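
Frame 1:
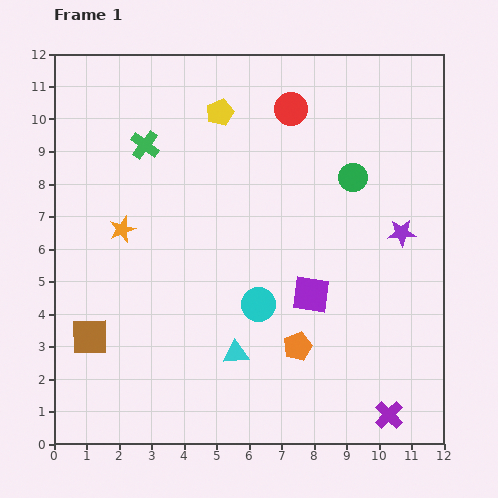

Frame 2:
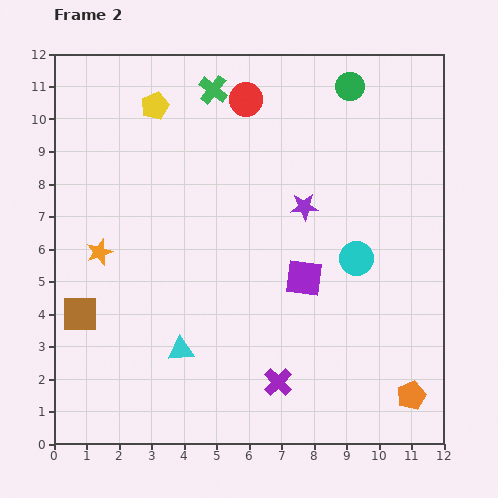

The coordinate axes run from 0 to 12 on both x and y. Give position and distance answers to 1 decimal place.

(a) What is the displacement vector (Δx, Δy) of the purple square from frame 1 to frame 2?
(-0.2, 0.5)

The purple square was at (7.9, 4.6) in frame 1 and (7.7, 5.1) in frame 2.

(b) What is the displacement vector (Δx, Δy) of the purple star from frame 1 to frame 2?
(-3.0, 0.8)

The purple star was at (10.7, 6.5) in frame 1 and (7.7, 7.3) in frame 2.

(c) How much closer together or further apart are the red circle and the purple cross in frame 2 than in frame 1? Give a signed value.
-1.1

Distance in frame 1: 9.9. Distance in frame 2: 8.8.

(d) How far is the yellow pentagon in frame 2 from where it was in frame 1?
2.0

The yellow pentagon moved from (5.1, 10.2) to (3.1, 10.4), a distance of √(2.0² + 0.2²) ≈ 2.0.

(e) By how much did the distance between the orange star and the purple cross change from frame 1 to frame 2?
-3.2

Distance in frame 1: 10.0. Distance in frame 2: 6.8.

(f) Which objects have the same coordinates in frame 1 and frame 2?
none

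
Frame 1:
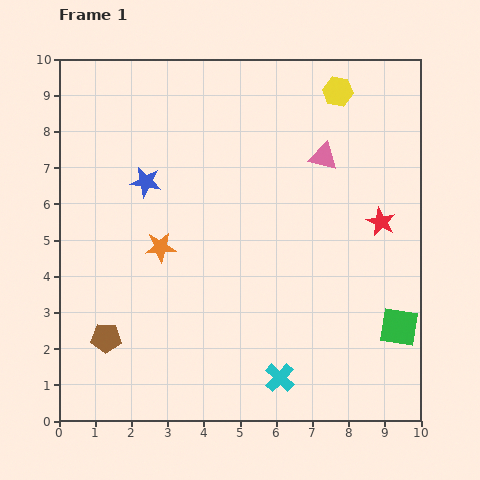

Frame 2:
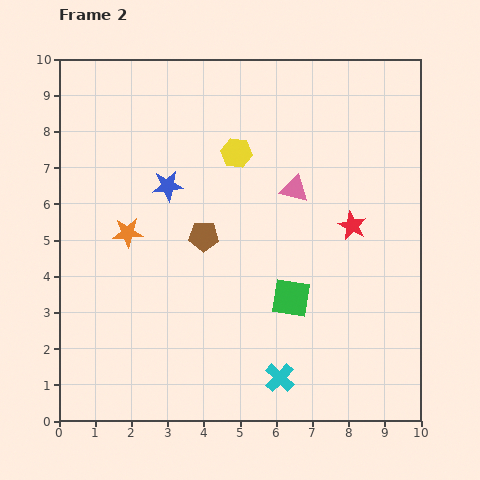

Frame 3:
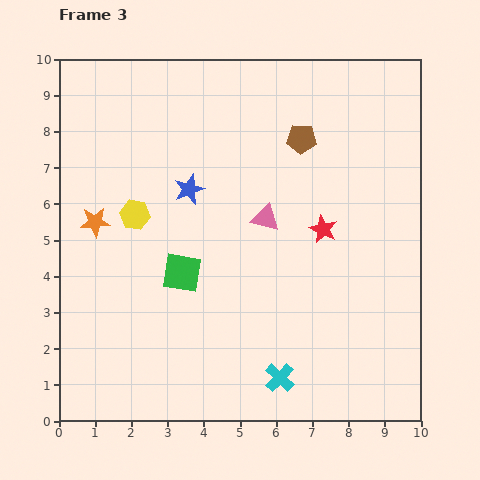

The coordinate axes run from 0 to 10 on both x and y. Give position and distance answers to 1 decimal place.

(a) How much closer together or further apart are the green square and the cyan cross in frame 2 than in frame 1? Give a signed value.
-1.4

Distance in frame 1: 3.6. Distance in frame 2: 2.2.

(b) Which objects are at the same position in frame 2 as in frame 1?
the cyan cross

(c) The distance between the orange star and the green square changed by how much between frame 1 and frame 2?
-2.2

Distance in frame 1: 7.0. Distance in frame 2: 4.8.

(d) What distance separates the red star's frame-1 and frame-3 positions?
1.6

The red star moved from (8.9, 5.5) to (7.3, 5.3), a distance of √(1.6² + 0.2²) ≈ 1.6.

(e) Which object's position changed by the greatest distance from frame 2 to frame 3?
the brown pentagon

(moved 3.8; next 3.3)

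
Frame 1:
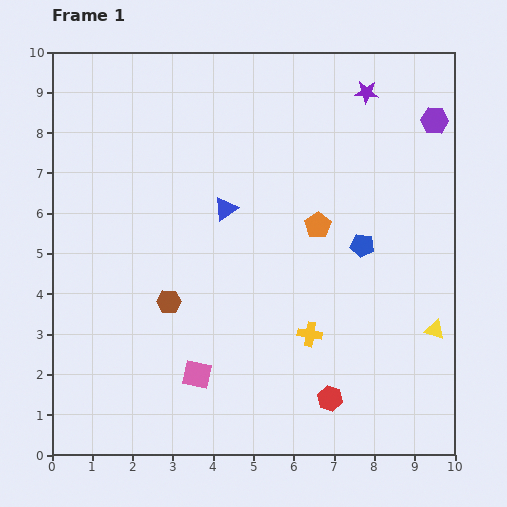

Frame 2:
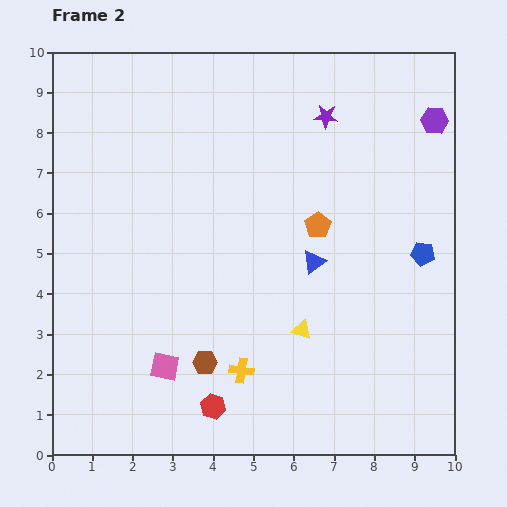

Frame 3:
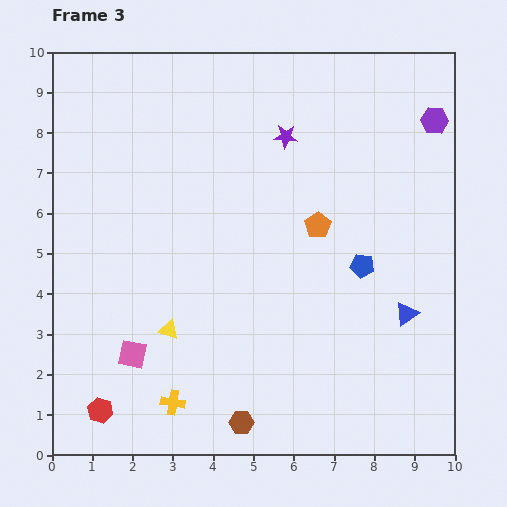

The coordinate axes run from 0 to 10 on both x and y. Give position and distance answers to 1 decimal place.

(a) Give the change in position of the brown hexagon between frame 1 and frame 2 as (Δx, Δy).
(0.9, -1.5)

The brown hexagon was at (2.9, 3.8) in frame 1 and (3.8, 2.3) in frame 2.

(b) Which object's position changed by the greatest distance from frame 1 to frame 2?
the yellow triangle

(moved 3.3; next 2.9)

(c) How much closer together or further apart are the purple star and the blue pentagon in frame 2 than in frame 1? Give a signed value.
+0.4

Distance in frame 1: 3.8. Distance in frame 2: 4.2.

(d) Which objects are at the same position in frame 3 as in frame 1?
the purple hexagon, the orange pentagon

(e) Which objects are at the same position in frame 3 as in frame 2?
the purple hexagon, the orange pentagon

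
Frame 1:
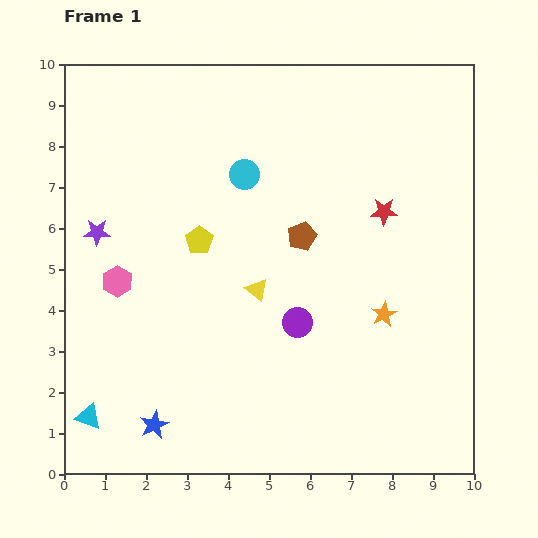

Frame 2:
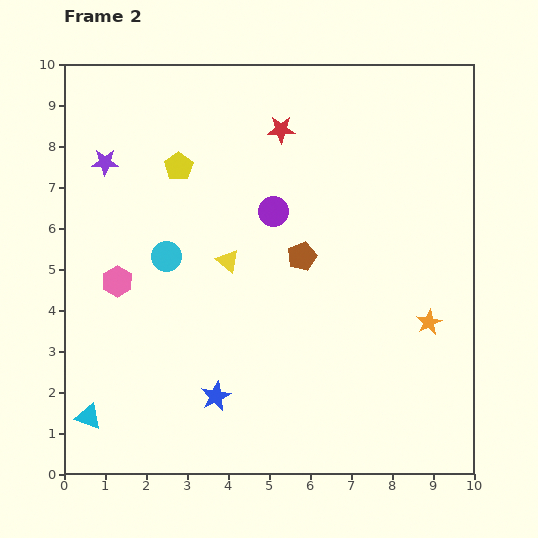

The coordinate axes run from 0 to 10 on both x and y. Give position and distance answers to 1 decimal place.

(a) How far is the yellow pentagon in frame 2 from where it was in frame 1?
1.9

The yellow pentagon moved from (3.3, 5.7) to (2.8, 7.5), a distance of √(0.5² + 1.8²) ≈ 1.9.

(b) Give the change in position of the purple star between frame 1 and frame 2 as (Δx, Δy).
(0.2, 1.7)

The purple star was at (0.8, 5.9) in frame 1 and (1.0, 7.6) in frame 2.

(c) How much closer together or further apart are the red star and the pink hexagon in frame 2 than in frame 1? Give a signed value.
-1.3

Distance in frame 1: 6.7. Distance in frame 2: 5.4.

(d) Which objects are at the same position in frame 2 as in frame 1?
the cyan triangle, the pink hexagon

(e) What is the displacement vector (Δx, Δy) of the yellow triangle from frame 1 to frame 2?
(-0.7, 0.7)

The yellow triangle was at (4.7, 4.5) in frame 1 and (4.0, 5.2) in frame 2.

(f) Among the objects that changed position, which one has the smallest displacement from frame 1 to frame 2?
the brown pentagon

(moved 0.5)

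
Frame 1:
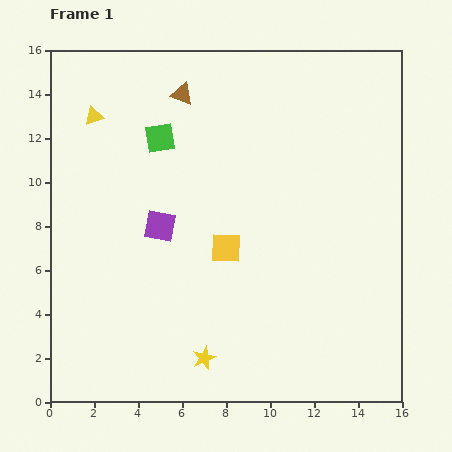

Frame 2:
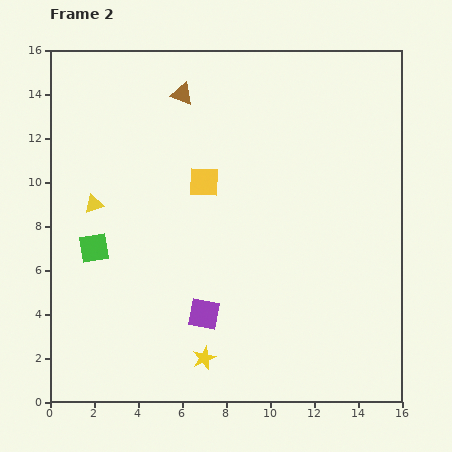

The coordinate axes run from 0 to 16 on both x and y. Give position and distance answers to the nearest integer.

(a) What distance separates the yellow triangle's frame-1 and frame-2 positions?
4

The yellow triangle moved from (2, 13) to (2, 9), a distance of √(0² + 4²) ≈ 4.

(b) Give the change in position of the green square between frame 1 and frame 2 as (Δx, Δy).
(-3, -5)

The green square was at (5, 12) in frame 1 and (2, 7) in frame 2.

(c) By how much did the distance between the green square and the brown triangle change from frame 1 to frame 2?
+6

Distance in frame 1: 2. Distance in frame 2: 8.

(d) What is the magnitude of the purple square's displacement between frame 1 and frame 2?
4

The purple square moved from (5, 8) to (7, 4), a distance of √(2² + 4²) ≈ 4.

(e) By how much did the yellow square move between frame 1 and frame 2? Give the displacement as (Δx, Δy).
(-1, 3)

The yellow square was at (8, 7) in frame 1 and (7, 10) in frame 2.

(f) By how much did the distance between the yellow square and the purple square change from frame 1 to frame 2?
+3

Distance in frame 1: 3. Distance in frame 2: 6.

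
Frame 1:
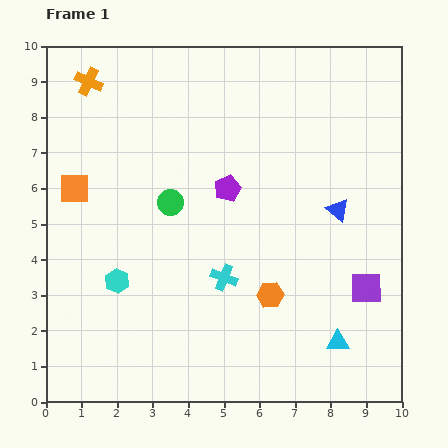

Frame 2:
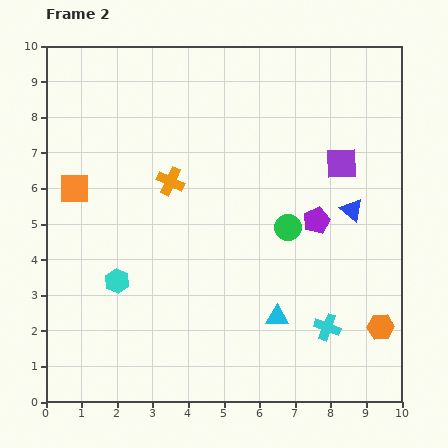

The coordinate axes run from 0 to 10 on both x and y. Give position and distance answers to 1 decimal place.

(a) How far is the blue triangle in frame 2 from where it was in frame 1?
0.4

The blue triangle moved from (8.2, 5.4) to (8.6, 5.4), a distance of √(0.4² + 0.0²) ≈ 0.4.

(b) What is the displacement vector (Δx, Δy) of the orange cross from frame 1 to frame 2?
(2.3, -2.8)

The orange cross was at (1.2, 9.0) in frame 1 and (3.5, 6.2) in frame 2.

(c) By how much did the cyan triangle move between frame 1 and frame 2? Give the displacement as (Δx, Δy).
(-1.7, 0.7)

The cyan triangle was at (8.2, 1.7) in frame 1 and (6.5, 2.4) in frame 2.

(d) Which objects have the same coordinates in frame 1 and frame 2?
the cyan hexagon, the orange square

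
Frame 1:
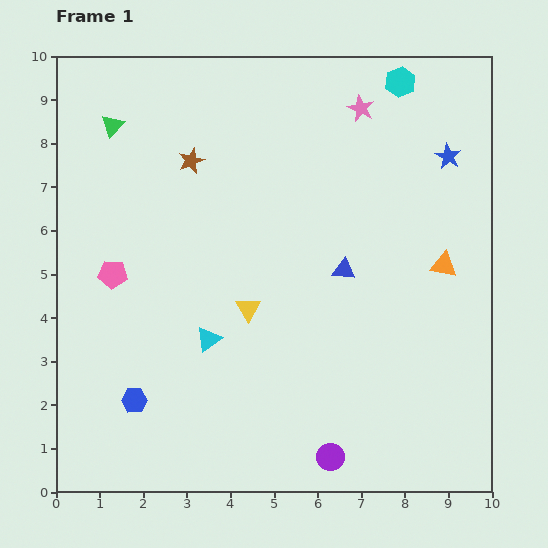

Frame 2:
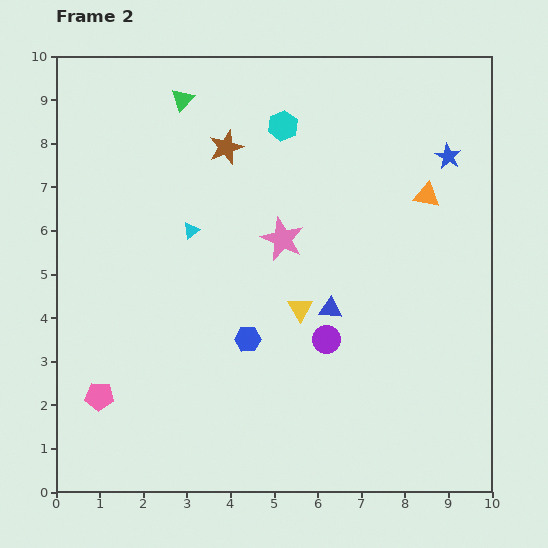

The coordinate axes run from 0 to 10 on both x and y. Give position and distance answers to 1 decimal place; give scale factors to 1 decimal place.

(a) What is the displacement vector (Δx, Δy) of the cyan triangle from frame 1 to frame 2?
(-0.4, 2.5)

The cyan triangle was at (3.5, 3.5) in frame 1 and (3.1, 6.0) in frame 2.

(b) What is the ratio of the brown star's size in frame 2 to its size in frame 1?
1.3×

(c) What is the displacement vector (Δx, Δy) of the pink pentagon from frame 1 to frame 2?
(-0.3, -2.8)

The pink pentagon was at (1.3, 5.0) in frame 1 and (1.0, 2.2) in frame 2.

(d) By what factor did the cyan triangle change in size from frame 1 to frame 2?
0.7×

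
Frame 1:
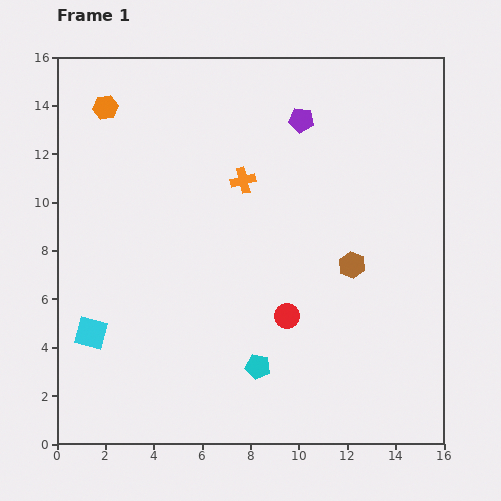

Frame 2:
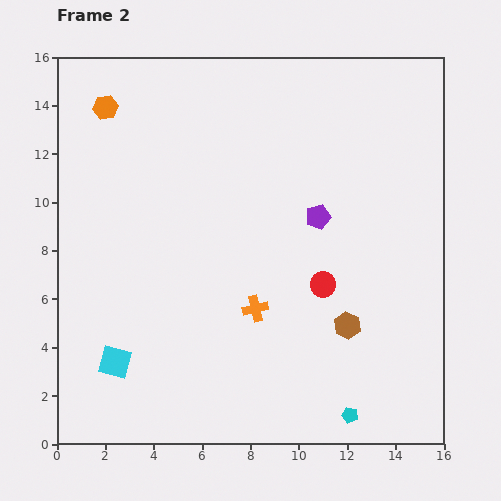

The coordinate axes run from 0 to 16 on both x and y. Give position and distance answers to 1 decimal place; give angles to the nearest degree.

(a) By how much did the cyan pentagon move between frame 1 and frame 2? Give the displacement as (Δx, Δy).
(3.8, -2.0)

The cyan pentagon was at (8.3, 3.2) in frame 1 and (12.1, 1.2) in frame 2.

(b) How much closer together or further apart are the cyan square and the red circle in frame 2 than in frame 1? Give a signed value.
+1.1

Distance in frame 1: 8.1. Distance in frame 2: 9.2.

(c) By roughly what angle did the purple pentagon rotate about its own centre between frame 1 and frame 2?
24° counter-clockwise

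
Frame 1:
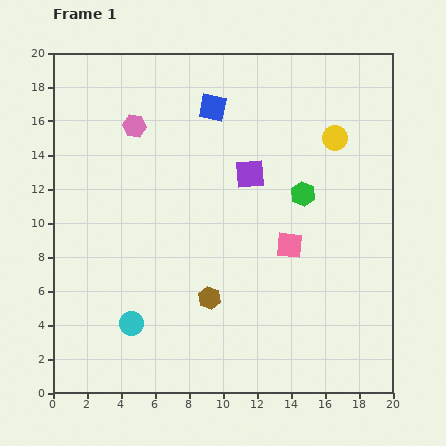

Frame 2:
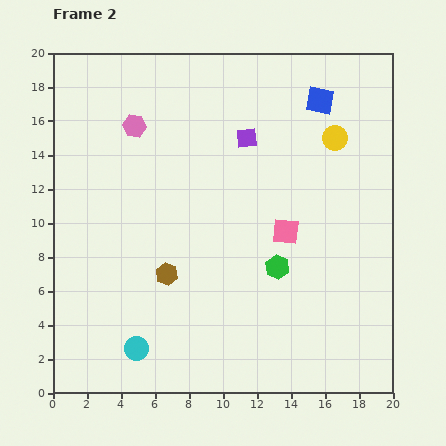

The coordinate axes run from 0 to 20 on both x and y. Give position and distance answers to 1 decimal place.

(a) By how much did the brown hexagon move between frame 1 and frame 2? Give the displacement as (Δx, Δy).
(-2.5, 1.4)

The brown hexagon was at (9.2, 5.6) in frame 1 and (6.7, 7.0) in frame 2.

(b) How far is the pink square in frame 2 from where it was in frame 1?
0.8

The pink square moved from (13.9, 8.7) to (13.7, 9.5), a distance of √(0.2² + 0.8²) ≈ 0.8.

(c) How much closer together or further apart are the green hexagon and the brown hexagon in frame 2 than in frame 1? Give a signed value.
-1.7

Distance in frame 1: 8.2. Distance in frame 2: 6.5.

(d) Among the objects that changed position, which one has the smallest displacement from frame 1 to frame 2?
the pink square

(moved 0.8)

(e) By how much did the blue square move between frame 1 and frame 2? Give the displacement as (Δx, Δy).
(6.3, 0.4)

The blue square was at (9.4, 16.8) in frame 1 and (15.7, 17.2) in frame 2.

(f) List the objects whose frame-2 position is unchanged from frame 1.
the pink hexagon, the yellow circle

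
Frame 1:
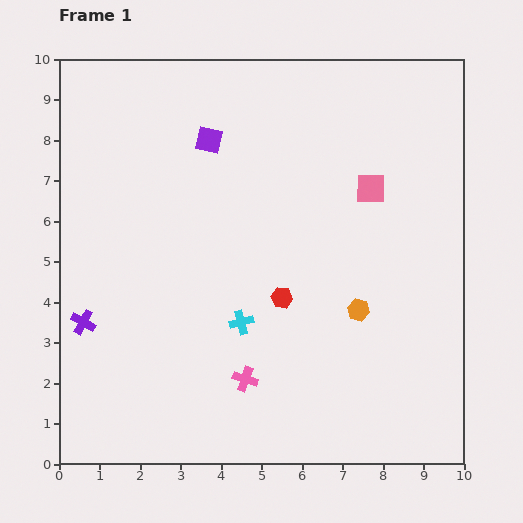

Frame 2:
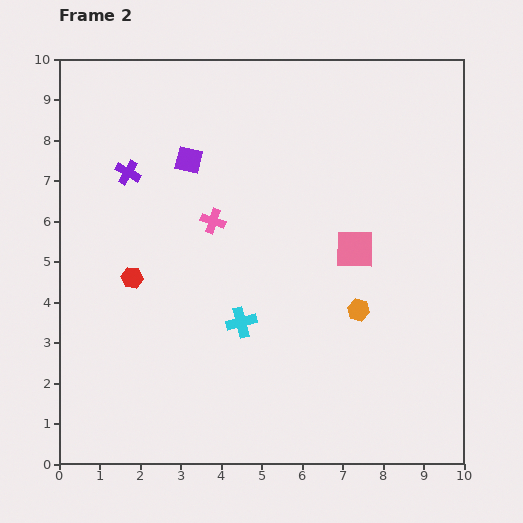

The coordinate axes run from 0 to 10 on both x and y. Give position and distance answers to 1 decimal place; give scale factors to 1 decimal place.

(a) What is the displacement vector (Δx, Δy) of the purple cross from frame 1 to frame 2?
(1.1, 3.7)

The purple cross was at (0.6, 3.5) in frame 1 and (1.7, 7.2) in frame 2.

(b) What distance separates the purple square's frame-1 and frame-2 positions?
0.7

The purple square moved from (3.7, 8.0) to (3.2, 7.5), a distance of √(0.5² + 0.5²) ≈ 0.7.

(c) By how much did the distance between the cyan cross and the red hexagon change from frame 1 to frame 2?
+1.7

Distance in frame 1: 1.2. Distance in frame 2: 2.9.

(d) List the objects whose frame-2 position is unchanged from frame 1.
the cyan cross, the orange hexagon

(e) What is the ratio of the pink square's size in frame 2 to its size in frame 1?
1.3×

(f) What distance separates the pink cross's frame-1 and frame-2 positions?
4.0

The pink cross moved from (4.6, 2.1) to (3.8, 6.0), a distance of √(0.8² + 3.9²) ≈ 4.0.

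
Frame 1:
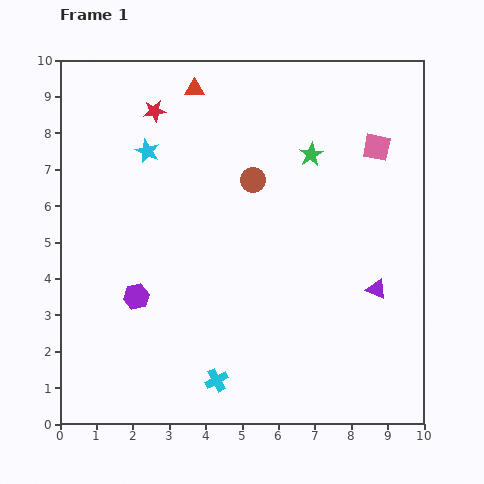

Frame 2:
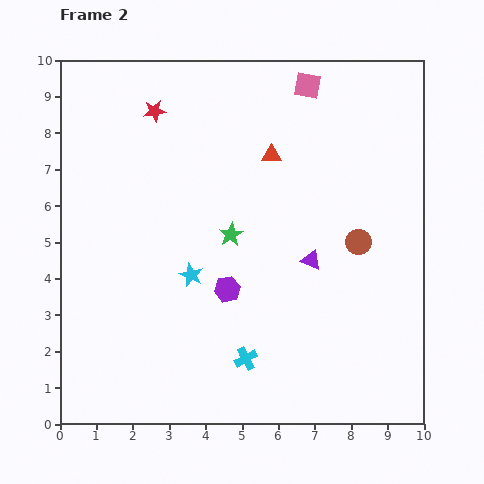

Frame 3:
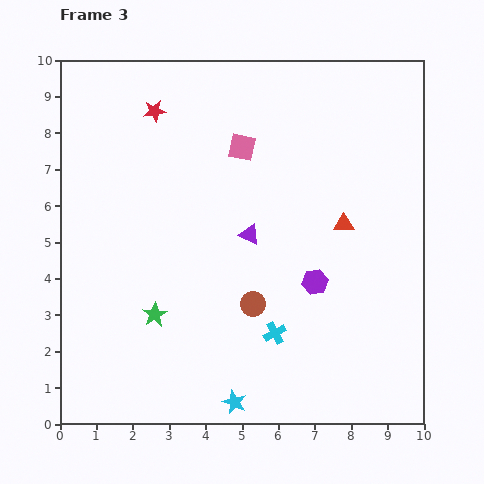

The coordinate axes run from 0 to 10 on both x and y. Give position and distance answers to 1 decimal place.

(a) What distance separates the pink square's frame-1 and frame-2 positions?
2.5

The pink square moved from (8.7, 7.6) to (6.8, 9.3), a distance of √(1.9² + 1.7²) ≈ 2.5.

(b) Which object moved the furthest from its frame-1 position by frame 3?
the cyan star

(moved 7.3; next 6.2)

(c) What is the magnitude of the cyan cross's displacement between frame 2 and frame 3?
1.1

The cyan cross moved from (5.1, 1.8) to (5.9, 2.5), a distance of √(0.8² + 0.7²) ≈ 1.1.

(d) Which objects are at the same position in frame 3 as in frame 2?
the red star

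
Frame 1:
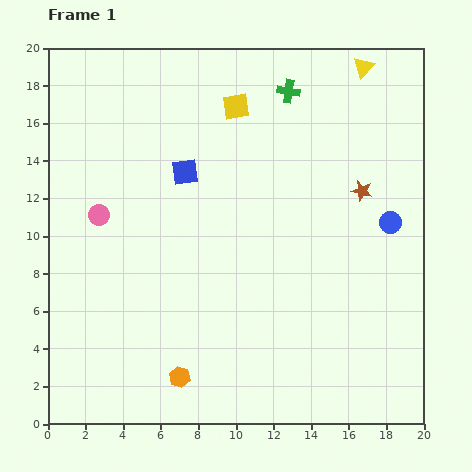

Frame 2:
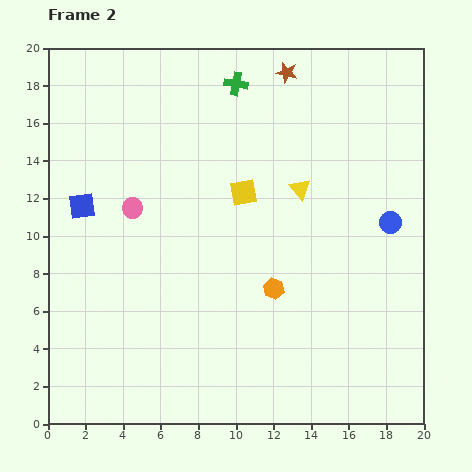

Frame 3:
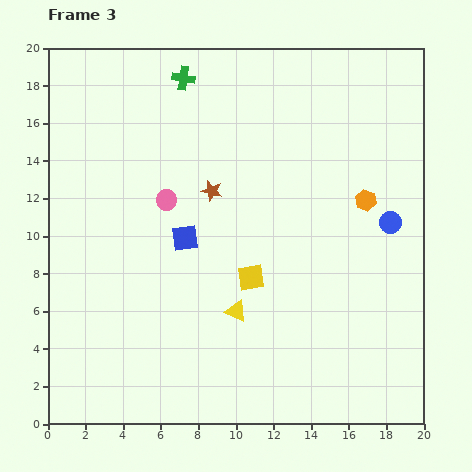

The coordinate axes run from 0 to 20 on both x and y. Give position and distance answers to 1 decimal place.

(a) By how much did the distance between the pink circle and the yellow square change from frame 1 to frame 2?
-3.3

Distance in frame 1: 9.3. Distance in frame 2: 6.0.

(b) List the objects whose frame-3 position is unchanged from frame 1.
the blue circle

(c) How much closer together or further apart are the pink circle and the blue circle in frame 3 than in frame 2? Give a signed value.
-1.7

Distance in frame 2: 13.7. Distance in frame 3: 12.0.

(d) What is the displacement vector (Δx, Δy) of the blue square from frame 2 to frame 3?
(5.5, -1.7)

The blue square was at (1.8, 11.6) in frame 2 and (7.3, 9.9) in frame 3.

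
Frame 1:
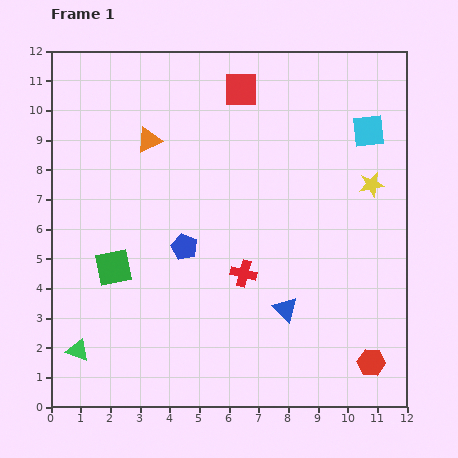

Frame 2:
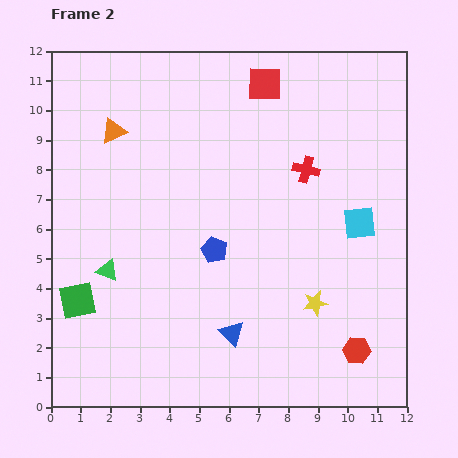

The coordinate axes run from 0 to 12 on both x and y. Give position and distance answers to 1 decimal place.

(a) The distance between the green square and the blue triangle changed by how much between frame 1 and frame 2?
-0.7

Distance in frame 1: 6.0. Distance in frame 2: 5.3.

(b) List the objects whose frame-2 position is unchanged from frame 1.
none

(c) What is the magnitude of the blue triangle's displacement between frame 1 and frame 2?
2.0

The blue triangle moved from (7.9, 3.3) to (6.1, 2.5), a distance of √(1.8² + 0.8²) ≈ 2.0.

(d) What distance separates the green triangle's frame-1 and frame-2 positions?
2.9

The green triangle moved from (0.9, 1.9) to (1.9, 4.6), a distance of √(1.0² + 2.7²) ≈ 2.9.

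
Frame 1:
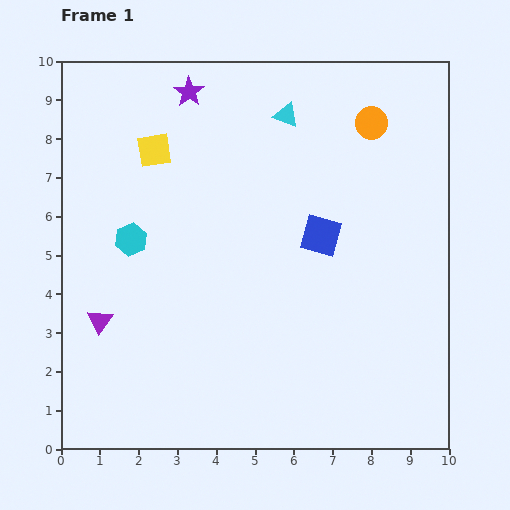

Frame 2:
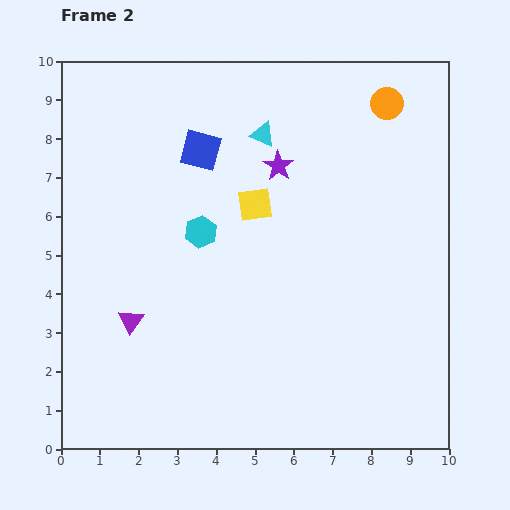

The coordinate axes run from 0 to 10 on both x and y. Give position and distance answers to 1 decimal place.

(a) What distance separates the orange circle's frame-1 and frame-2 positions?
0.6

The orange circle moved from (8.0, 8.4) to (8.4, 8.9), a distance of √(0.4² + 0.5²) ≈ 0.6.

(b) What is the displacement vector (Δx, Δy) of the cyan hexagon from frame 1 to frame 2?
(1.8, 0.2)

The cyan hexagon was at (1.8, 5.4) in frame 1 and (3.6, 5.6) in frame 2.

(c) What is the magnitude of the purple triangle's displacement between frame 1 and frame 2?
0.8

The purple triangle moved from (1.0, 3.3) to (1.8, 3.3), a distance of √(0.8² + 0.0²) ≈ 0.8.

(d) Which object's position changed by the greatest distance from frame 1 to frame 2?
the blue square

(moved 3.8; next 3.0)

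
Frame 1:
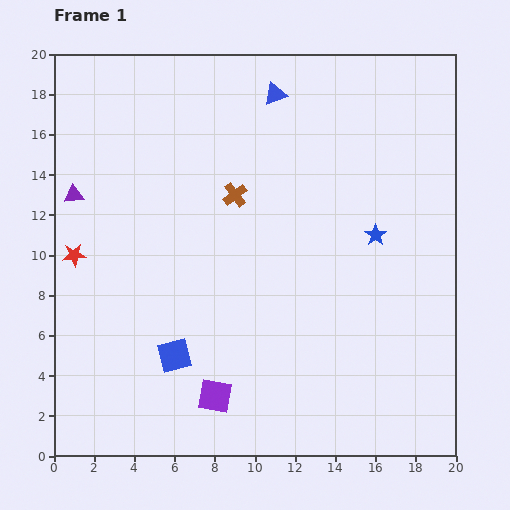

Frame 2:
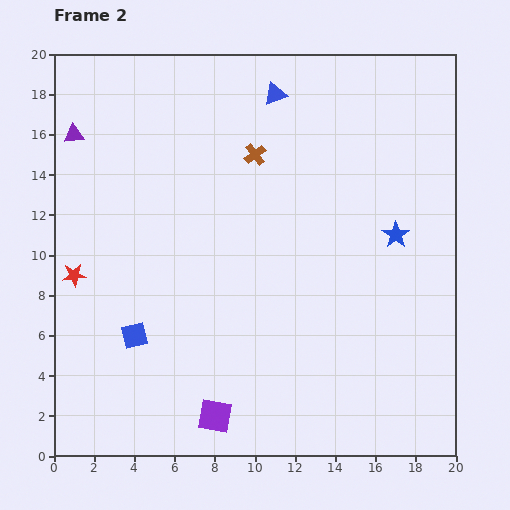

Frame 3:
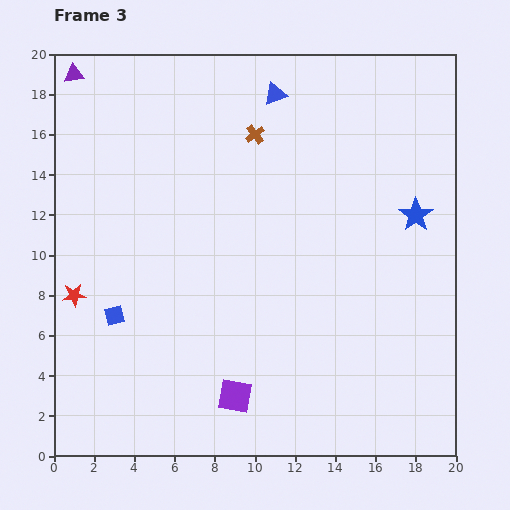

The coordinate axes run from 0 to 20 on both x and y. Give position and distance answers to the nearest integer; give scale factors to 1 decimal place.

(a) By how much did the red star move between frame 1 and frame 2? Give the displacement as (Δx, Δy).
(0, -1)

The red star was at (1, 10) in frame 1 and (1, 9) in frame 2.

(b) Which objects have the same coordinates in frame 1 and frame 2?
the blue triangle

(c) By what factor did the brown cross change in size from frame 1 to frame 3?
0.8×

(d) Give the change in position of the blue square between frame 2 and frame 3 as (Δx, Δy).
(-1, 1)

The blue square was at (4, 6) in frame 2 and (3, 7) in frame 3.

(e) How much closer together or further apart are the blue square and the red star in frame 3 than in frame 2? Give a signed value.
-2

Distance in frame 2: 4. Distance in frame 3: 2.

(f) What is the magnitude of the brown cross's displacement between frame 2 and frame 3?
1

The brown cross moved from (10, 15) to (10, 16), a distance of √(0² + 1²) ≈ 1.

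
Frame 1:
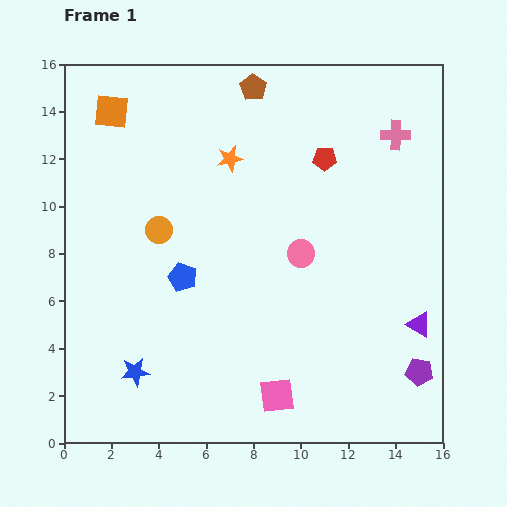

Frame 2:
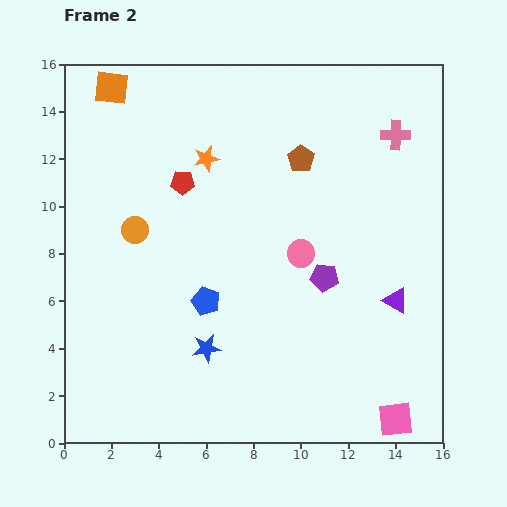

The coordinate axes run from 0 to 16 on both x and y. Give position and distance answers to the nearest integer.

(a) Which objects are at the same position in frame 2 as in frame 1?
the pink cross, the pink circle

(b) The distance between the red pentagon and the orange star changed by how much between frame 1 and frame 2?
-3

Distance in frame 1: 4. Distance in frame 2: 1.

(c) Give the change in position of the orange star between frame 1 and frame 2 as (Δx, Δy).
(-1, 0)

The orange star was at (7, 12) in frame 1 and (6, 12) in frame 2.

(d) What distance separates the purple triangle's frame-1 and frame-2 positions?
1

The purple triangle moved from (15, 5) to (14, 6), a distance of √(1² + 1²) ≈ 1.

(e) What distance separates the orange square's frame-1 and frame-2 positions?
1

The orange square moved from (2, 14) to (2, 15), a distance of √(0² + 1²) ≈ 1.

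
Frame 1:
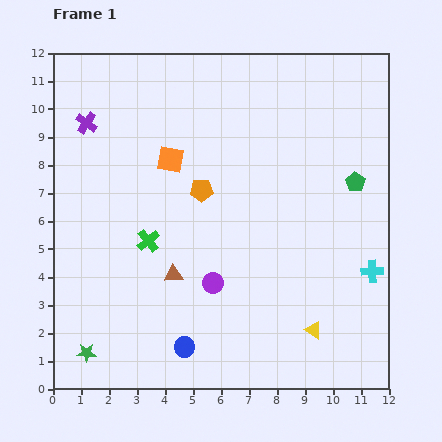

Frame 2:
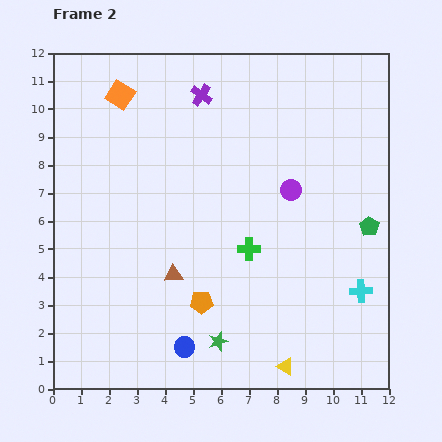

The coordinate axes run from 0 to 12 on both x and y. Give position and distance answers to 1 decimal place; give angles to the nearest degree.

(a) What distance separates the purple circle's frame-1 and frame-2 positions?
4.3

The purple circle moved from (5.7, 3.8) to (8.5, 7.1), a distance of √(2.8² + 3.3²) ≈ 4.3.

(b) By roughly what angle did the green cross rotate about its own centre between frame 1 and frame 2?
39° clockwise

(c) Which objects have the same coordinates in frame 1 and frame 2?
the brown triangle, the blue circle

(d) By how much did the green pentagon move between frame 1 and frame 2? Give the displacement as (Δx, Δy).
(0.5, -1.6)

The green pentagon was at (10.8, 7.4) in frame 1 and (11.3, 5.8) in frame 2.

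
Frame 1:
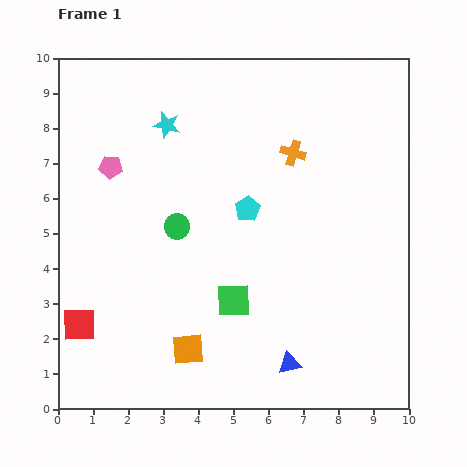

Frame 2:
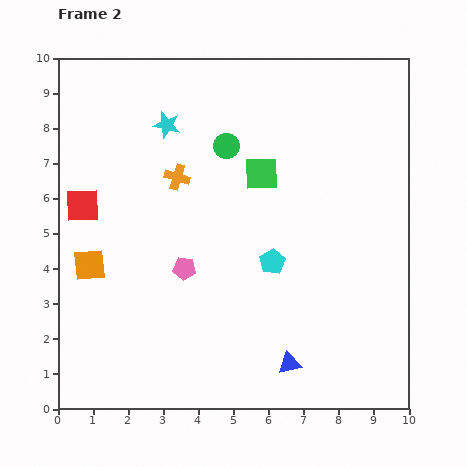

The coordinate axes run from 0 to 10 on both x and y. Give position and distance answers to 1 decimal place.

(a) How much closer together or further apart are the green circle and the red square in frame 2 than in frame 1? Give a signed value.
+0.4

Distance in frame 1: 4.0. Distance in frame 2: 4.4.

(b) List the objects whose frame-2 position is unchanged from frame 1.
the cyan star, the blue triangle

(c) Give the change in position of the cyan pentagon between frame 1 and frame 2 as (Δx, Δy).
(0.7, -1.5)

The cyan pentagon was at (5.4, 5.7) in frame 1 and (6.1, 4.2) in frame 2.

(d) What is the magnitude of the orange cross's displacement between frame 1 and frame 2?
3.4

The orange cross moved from (6.7, 7.3) to (3.4, 6.6), a distance of √(3.3² + 0.7²) ≈ 3.4.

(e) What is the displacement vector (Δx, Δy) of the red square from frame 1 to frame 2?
(0.1, 3.4)

The red square was at (0.6, 2.4) in frame 1 and (0.7, 5.8) in frame 2.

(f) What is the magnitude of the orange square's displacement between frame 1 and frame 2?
3.7

The orange square moved from (3.7, 1.7) to (0.9, 4.1), a distance of √(2.8² + 2.4²) ≈ 3.7.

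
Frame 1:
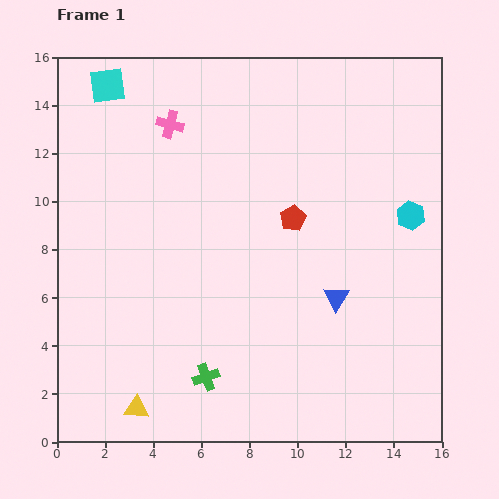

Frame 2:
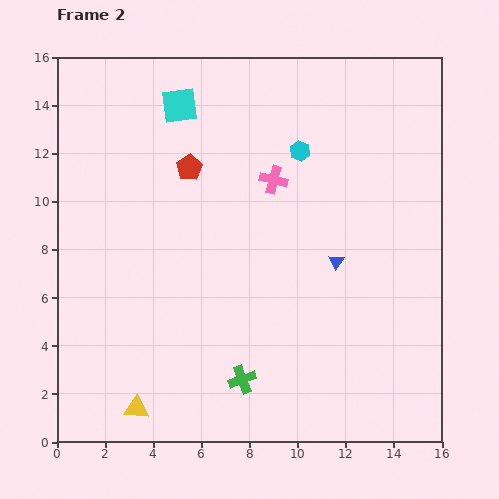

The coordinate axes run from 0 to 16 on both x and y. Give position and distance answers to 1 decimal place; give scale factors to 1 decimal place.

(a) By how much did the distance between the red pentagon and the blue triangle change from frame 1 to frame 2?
+3.4

Distance in frame 1: 3.8. Distance in frame 2: 7.2.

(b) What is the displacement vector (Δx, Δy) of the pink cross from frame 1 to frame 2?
(4.3, -2.3)

The pink cross was at (4.7, 13.2) in frame 1 and (9.0, 10.9) in frame 2.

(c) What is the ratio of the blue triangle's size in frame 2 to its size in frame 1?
0.6×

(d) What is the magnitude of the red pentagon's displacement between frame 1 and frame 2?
4.8

The red pentagon moved from (9.8, 9.3) to (5.5, 11.4), a distance of √(4.3² + 2.1²) ≈ 4.8.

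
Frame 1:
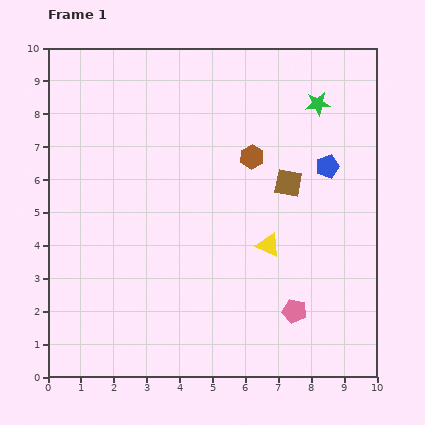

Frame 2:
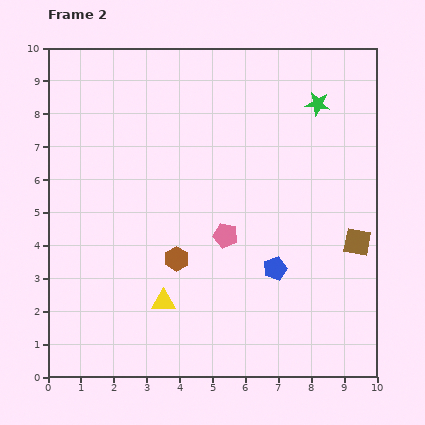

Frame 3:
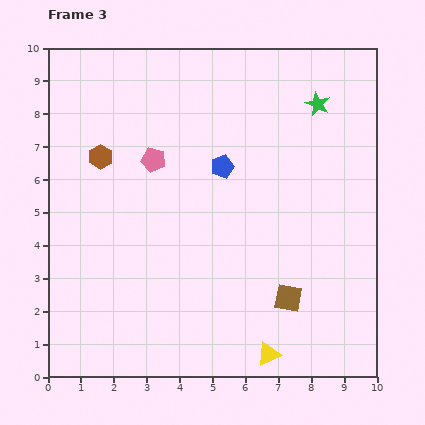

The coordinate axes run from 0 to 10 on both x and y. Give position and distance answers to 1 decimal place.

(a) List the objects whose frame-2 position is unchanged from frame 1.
the green star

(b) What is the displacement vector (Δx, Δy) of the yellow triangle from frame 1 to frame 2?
(-3.2, -1.7)

The yellow triangle was at (6.7, 4.0) in frame 1 and (3.5, 2.3) in frame 2.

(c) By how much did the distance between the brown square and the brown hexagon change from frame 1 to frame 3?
+5.7

Distance in frame 1: 1.4. Distance in frame 3: 7.1.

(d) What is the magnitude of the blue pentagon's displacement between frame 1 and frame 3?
3.2

The blue pentagon moved from (8.5, 6.4) to (5.3, 6.4), a distance of √(3.2² + 0.0²) ≈ 3.2.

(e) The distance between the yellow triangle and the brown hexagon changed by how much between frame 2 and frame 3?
+6.5

Distance in frame 2: 1.4. Distance in frame 3: 7.9.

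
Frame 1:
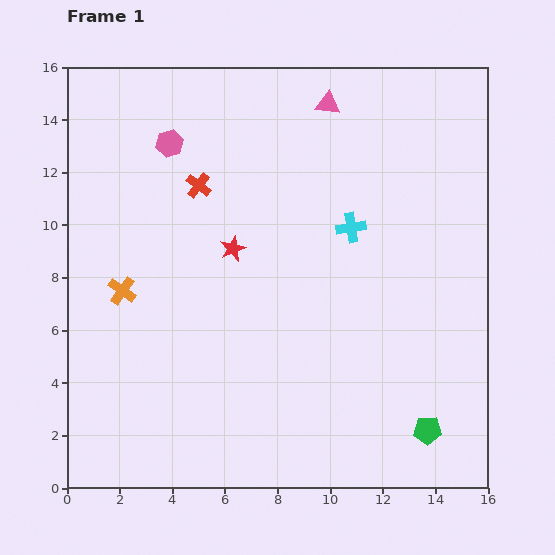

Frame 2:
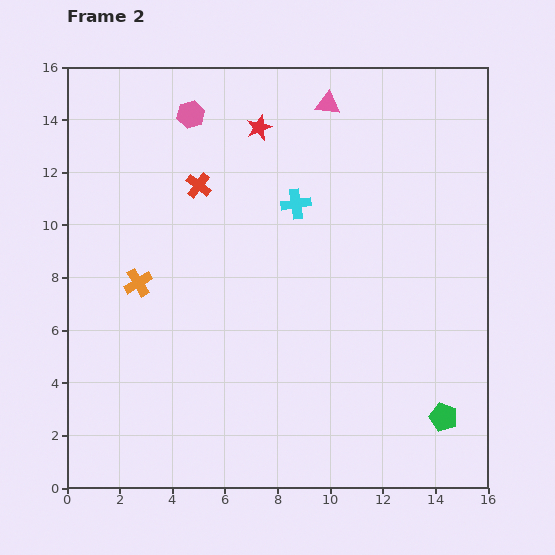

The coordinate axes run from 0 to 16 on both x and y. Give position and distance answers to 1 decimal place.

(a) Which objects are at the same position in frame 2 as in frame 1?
the pink triangle, the red cross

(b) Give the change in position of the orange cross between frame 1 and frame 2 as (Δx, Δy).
(0.6, 0.3)

The orange cross was at (2.1, 7.5) in frame 1 and (2.7, 7.8) in frame 2.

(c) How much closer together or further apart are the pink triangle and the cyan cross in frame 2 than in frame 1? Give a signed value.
-0.8

Distance in frame 1: 4.8. Distance in frame 2: 4.0.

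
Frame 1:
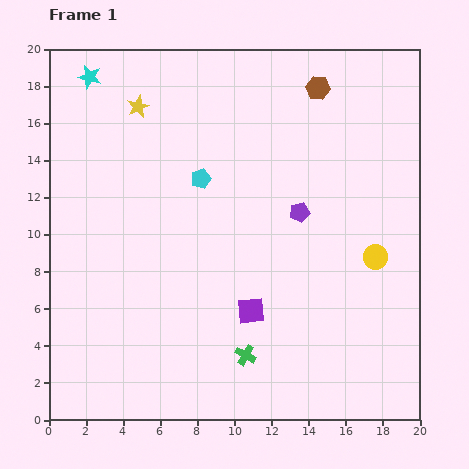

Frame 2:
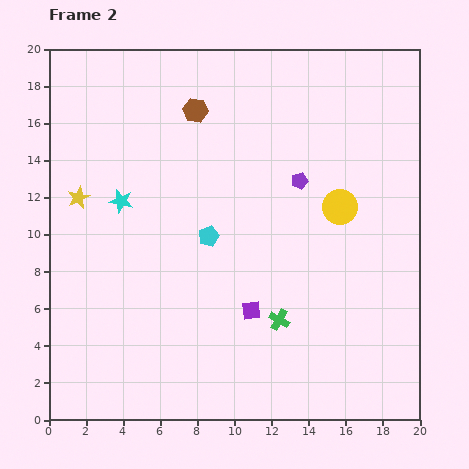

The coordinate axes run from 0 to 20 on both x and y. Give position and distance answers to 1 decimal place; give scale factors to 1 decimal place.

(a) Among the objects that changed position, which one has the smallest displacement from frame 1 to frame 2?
the purple pentagon

(moved 1.7)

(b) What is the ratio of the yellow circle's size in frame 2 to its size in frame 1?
1.4×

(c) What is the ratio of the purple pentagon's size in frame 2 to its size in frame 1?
0.8×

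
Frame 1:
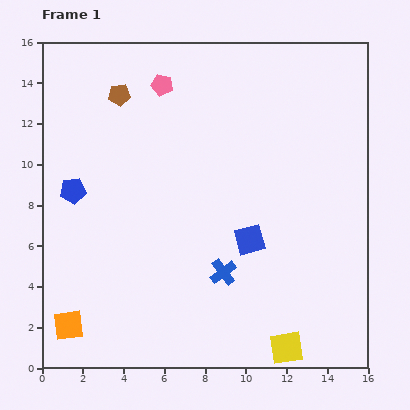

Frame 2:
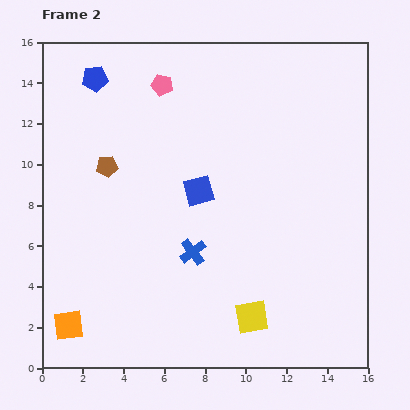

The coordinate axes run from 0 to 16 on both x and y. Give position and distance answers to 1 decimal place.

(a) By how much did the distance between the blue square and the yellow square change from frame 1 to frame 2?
+1.1

Distance in frame 1: 5.6. Distance in frame 2: 6.7.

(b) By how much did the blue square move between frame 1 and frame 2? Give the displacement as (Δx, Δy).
(-2.5, 2.4)

The blue square was at (10.2, 6.3) in frame 1 and (7.7, 8.7) in frame 2.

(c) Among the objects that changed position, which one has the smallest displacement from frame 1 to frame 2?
the blue cross

(moved 1.8)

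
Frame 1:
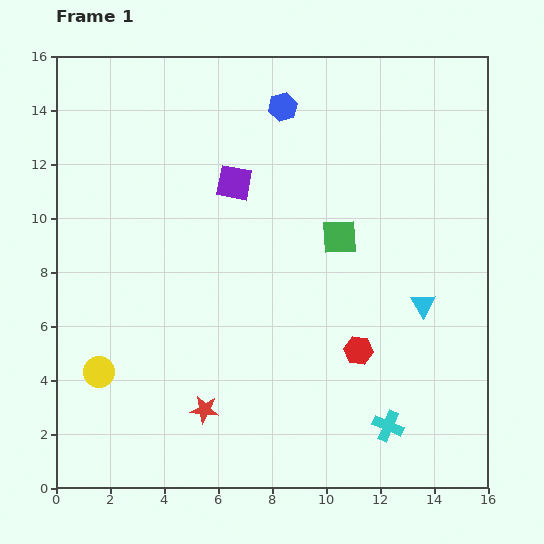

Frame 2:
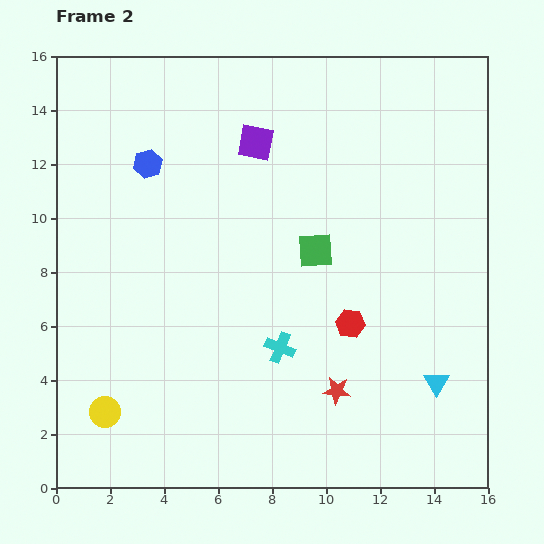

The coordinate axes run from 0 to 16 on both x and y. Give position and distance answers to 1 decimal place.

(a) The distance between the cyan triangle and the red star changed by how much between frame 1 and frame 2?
-5.3

Distance in frame 1: 9.0. Distance in frame 2: 3.7.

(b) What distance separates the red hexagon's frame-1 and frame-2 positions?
1.0

The red hexagon moved from (11.2, 5.1) to (10.9, 6.1), a distance of √(0.3² + 1.0²) ≈ 1.0.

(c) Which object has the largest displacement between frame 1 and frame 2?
the blue hexagon

(moved 5.4; next 4.9)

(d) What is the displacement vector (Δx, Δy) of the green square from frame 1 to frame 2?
(-0.9, -0.5)

The green square was at (10.5, 9.3) in frame 1 and (9.6, 8.8) in frame 2.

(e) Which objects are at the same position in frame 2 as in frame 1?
none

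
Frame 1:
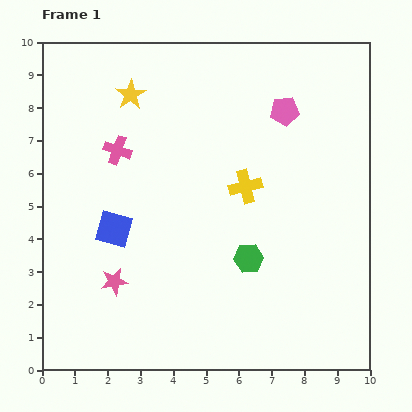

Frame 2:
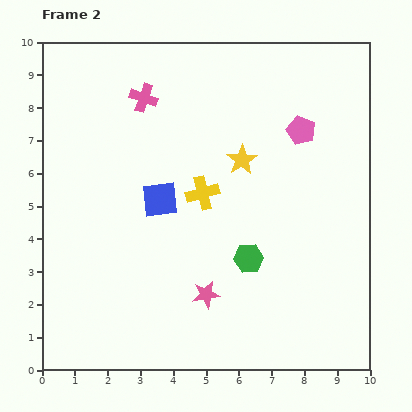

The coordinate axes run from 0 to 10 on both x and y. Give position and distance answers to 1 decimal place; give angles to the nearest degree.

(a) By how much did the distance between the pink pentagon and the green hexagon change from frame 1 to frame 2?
-0.4

Distance in frame 1: 4.6. Distance in frame 2: 4.2.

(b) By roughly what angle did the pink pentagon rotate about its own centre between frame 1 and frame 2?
28° clockwise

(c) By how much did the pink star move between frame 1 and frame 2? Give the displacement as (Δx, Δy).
(2.8, -0.4)

The pink star was at (2.2, 2.7) in frame 1 and (5.0, 2.3) in frame 2.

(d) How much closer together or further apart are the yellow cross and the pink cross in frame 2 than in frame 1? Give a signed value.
-0.7

Distance in frame 1: 4.1. Distance in frame 2: 3.4.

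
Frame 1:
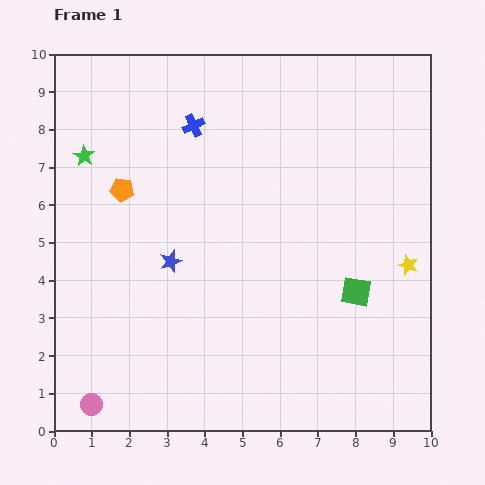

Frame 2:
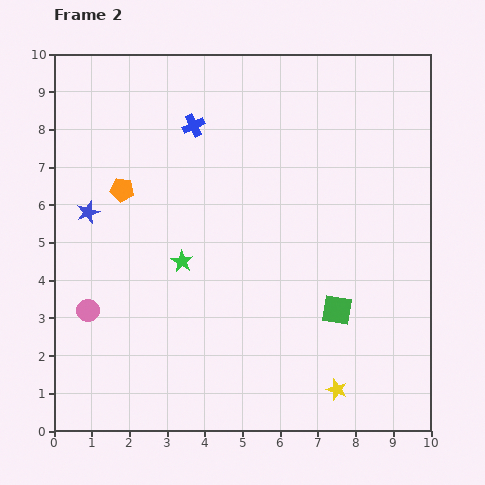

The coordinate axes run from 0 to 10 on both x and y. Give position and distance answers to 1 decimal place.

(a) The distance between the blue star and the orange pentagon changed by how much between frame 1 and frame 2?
-1.2

Distance in frame 1: 2.3. Distance in frame 2: 1.1.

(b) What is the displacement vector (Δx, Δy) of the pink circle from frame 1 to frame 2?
(-0.1, 2.5)

The pink circle was at (1.0, 0.7) in frame 1 and (0.9, 3.2) in frame 2.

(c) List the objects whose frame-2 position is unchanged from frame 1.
the blue cross, the orange pentagon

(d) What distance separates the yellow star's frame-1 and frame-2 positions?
3.8

The yellow star moved from (9.4, 4.4) to (7.5, 1.1), a distance of √(1.9² + 3.3²) ≈ 3.8.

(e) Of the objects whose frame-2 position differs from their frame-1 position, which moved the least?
the green square

(moved 0.7)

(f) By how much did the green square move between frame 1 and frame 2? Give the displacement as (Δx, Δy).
(-0.5, -0.5)

The green square was at (8.0, 3.7) in frame 1 and (7.5, 3.2) in frame 2.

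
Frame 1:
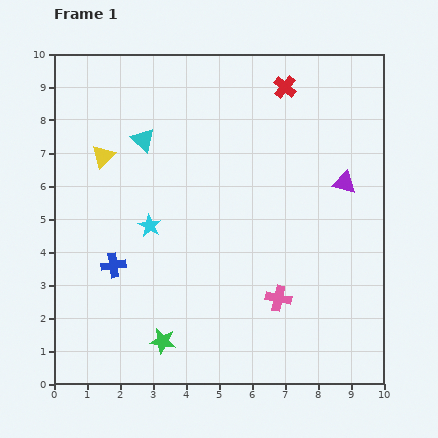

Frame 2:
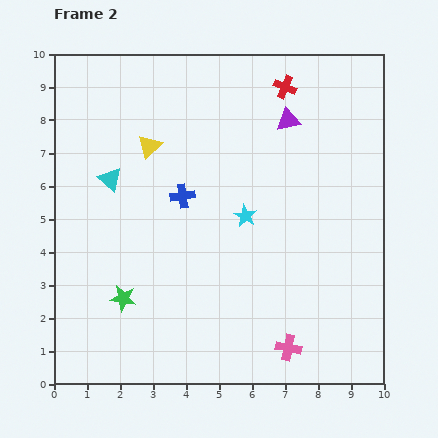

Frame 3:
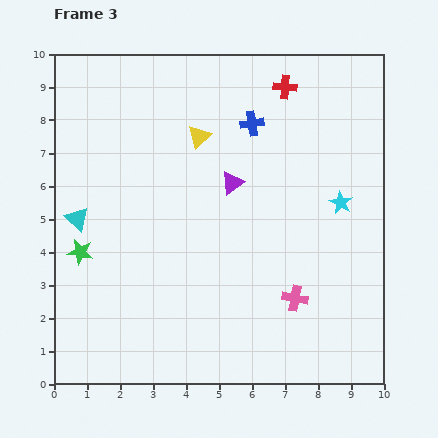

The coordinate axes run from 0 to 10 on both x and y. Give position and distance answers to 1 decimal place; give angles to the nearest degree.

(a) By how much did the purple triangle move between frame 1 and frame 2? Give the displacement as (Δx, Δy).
(-1.7, 1.9)

The purple triangle was at (8.8, 6.1) in frame 1 and (7.1, 8.0) in frame 2.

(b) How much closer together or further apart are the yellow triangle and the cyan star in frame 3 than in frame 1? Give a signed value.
+2.2

Distance in frame 1: 2.5. Distance in frame 3: 4.7.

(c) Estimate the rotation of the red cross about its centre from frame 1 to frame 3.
36° counter-clockwise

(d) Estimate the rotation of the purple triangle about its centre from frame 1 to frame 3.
48° counter-clockwise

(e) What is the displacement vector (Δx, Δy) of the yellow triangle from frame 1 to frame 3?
(2.9, 0.6)

The yellow triangle was at (1.5, 6.9) in frame 1 and (4.4, 7.5) in frame 3.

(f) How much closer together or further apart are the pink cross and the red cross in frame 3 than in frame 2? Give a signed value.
-1.5

Distance in frame 2: 7.9. Distance in frame 3: 6.4.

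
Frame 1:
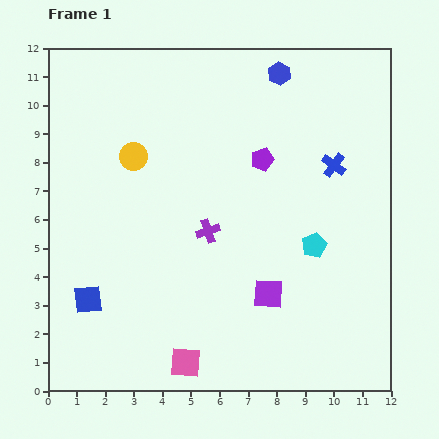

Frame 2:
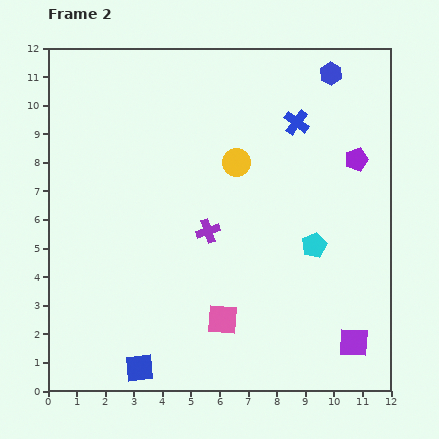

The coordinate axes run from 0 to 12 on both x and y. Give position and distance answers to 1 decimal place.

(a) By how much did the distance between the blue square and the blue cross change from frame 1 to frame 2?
+0.4

Distance in frame 1: 9.8. Distance in frame 2: 10.2.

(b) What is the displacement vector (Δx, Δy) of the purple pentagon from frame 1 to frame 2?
(3.3, 0.0)

The purple pentagon was at (7.5, 8.1) in frame 1 and (10.8, 8.1) in frame 2.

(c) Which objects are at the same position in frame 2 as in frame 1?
the purple cross, the cyan pentagon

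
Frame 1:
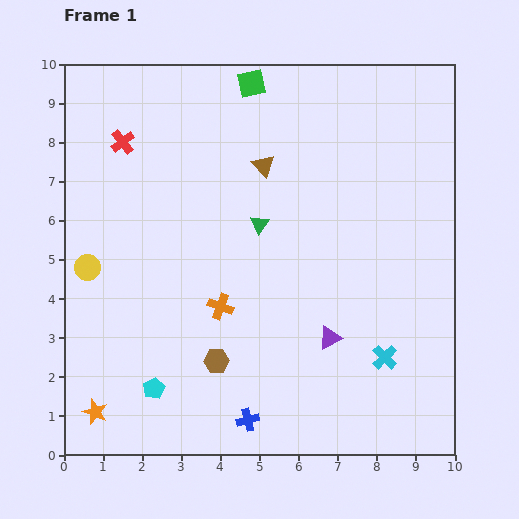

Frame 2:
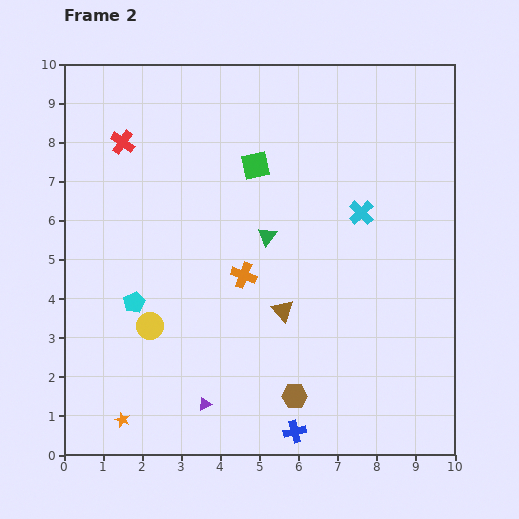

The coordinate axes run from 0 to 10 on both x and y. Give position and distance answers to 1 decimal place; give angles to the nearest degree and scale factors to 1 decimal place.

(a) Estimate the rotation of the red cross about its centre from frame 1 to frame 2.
17° counter-clockwise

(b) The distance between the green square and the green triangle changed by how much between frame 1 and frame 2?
-1.8

Distance in frame 1: 3.6. Distance in frame 2: 1.8.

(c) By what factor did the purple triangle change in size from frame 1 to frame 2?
0.6×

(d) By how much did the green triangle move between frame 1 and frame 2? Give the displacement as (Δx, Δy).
(0.2, -0.3)

The green triangle was at (5.0, 5.9) in frame 1 and (5.2, 5.6) in frame 2.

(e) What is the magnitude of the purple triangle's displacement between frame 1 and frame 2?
3.6

The purple triangle moved from (6.8, 3.0) to (3.6, 1.3), a distance of √(3.2² + 1.7²) ≈ 3.6.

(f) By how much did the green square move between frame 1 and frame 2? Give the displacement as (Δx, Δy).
(0.1, -2.1)

The green square was at (4.8, 9.5) in frame 1 and (4.9, 7.4) in frame 2.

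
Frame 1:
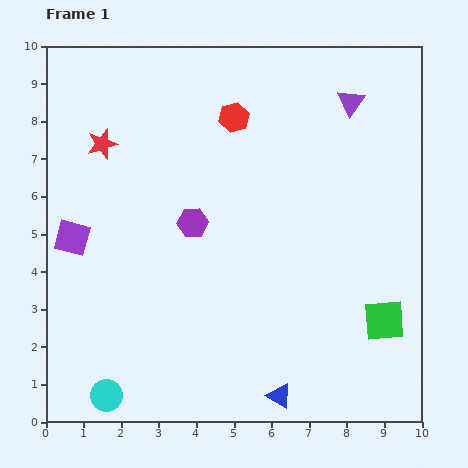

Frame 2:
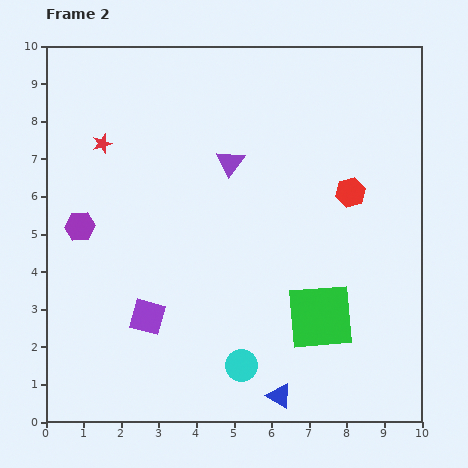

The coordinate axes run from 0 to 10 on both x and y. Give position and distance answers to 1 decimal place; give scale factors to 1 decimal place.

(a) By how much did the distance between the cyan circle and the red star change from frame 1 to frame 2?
+0.3

Distance in frame 1: 6.7. Distance in frame 2: 7.0.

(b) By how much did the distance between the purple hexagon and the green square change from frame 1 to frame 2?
+1.1

Distance in frame 1: 5.7. Distance in frame 2: 6.8.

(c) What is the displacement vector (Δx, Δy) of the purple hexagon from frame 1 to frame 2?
(-3.0, -0.1)

The purple hexagon was at (3.9, 5.3) in frame 1 and (0.9, 5.2) in frame 2.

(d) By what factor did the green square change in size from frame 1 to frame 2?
1.6×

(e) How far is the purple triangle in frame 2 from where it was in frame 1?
3.6

The purple triangle moved from (8.1, 8.5) to (4.9, 6.9), a distance of √(3.2² + 1.6²) ≈ 3.6.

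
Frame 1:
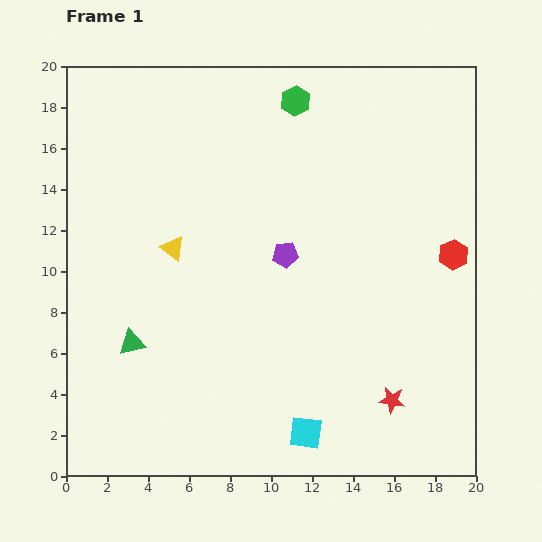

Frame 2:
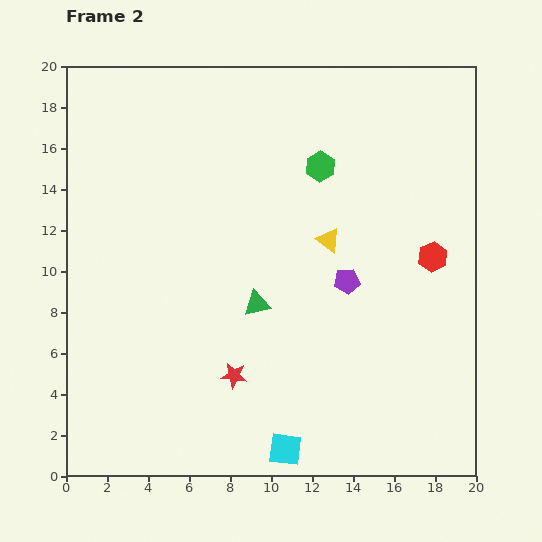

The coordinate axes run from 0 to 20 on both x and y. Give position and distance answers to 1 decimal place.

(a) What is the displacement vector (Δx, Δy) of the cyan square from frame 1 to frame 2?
(-1.0, -0.8)

The cyan square was at (11.7, 2.1) in frame 1 and (10.7, 1.3) in frame 2.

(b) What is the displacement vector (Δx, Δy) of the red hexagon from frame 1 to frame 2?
(-1.0, -0.1)

The red hexagon was at (18.9, 10.8) in frame 1 and (17.9, 10.7) in frame 2.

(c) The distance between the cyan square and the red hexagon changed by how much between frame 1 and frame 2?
+0.5

Distance in frame 1: 11.3. Distance in frame 2: 11.8.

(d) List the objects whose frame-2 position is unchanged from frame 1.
none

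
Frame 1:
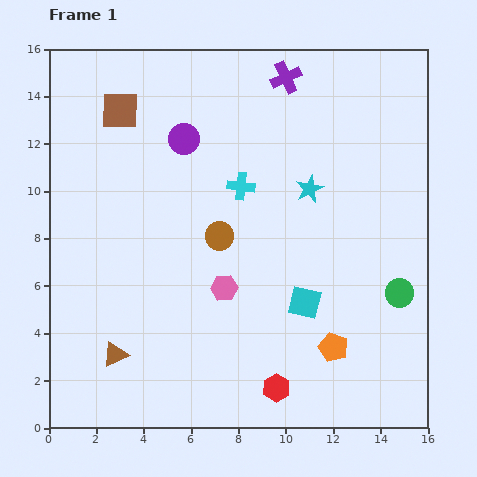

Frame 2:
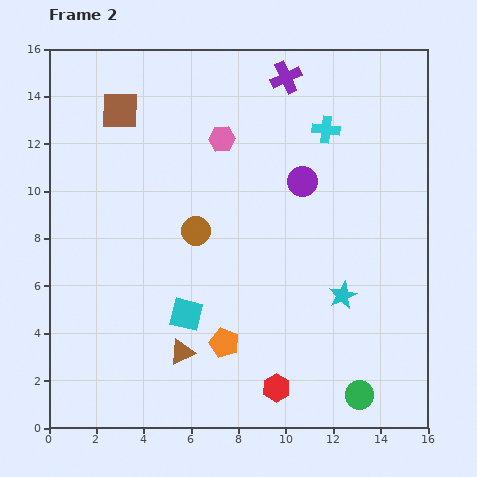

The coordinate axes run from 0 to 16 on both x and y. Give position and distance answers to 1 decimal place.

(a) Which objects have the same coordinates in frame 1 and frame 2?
the brown square, the red hexagon, the purple cross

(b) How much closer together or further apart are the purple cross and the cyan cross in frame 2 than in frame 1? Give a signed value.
-2.2

Distance in frame 1: 5.0. Distance in frame 2: 2.8.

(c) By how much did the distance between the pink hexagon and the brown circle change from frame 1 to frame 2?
+1.9

Distance in frame 1: 2.2. Distance in frame 2: 4.1.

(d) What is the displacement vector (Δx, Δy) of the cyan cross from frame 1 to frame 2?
(3.6, 2.4)

The cyan cross was at (8.1, 10.2) in frame 1 and (11.7, 12.6) in frame 2.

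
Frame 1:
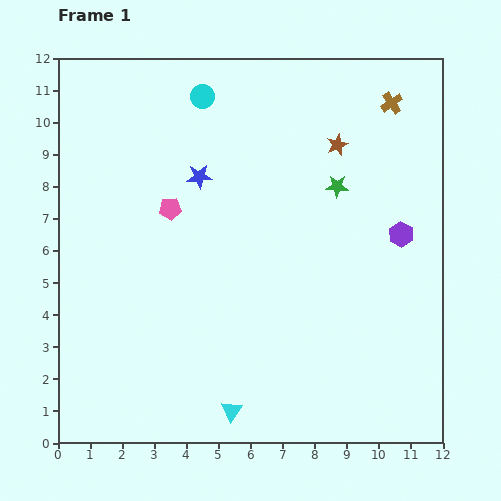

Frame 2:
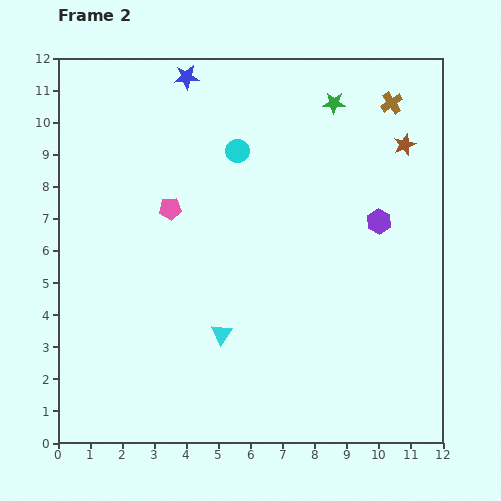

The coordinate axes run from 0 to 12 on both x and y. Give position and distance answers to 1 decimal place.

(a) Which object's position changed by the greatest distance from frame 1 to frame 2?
the blue star

(moved 3.1; next 2.6)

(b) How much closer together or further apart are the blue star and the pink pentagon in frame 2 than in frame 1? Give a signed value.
+2.8

Distance in frame 1: 1.3. Distance in frame 2: 4.1.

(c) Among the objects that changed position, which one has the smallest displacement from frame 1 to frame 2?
the purple hexagon

(moved 0.8)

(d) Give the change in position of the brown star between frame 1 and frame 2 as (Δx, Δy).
(2.1, 0.0)

The brown star was at (8.7, 9.3) in frame 1 and (10.8, 9.3) in frame 2.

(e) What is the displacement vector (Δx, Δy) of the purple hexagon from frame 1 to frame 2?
(-0.7, 0.4)

The purple hexagon was at (10.7, 6.5) in frame 1 and (10.0, 6.9) in frame 2.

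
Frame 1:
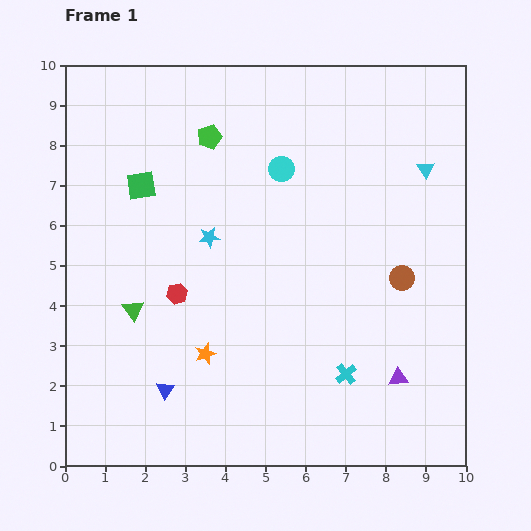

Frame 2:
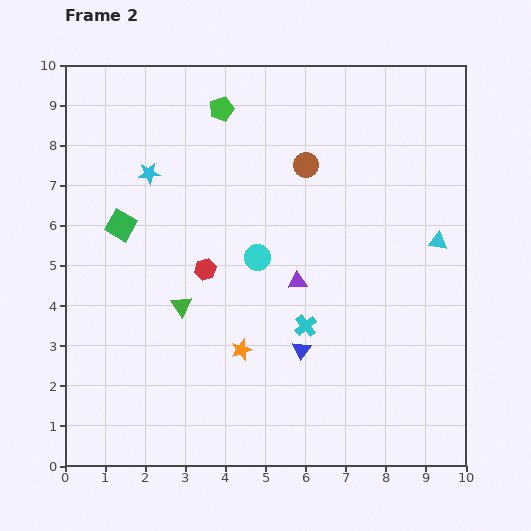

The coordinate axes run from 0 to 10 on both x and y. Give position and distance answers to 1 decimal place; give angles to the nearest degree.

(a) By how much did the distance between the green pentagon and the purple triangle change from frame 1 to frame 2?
-2.9

Distance in frame 1: 7.6. Distance in frame 2: 4.7.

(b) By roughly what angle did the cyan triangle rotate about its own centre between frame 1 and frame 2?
50° counter-clockwise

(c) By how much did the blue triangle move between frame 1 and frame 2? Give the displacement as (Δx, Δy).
(3.4, 1.0)

The blue triangle was at (2.5, 1.9) in frame 1 and (5.9, 2.9) in frame 2.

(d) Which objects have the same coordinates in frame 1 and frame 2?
none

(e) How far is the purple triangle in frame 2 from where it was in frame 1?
3.5

The purple triangle moved from (8.3, 2.2) to (5.8, 4.6), a distance of √(2.5² + 2.4²) ≈ 3.5.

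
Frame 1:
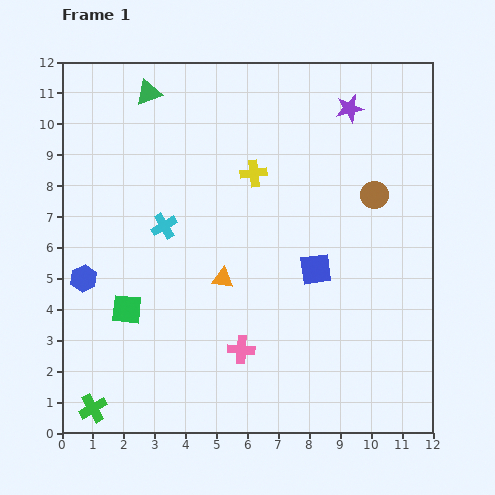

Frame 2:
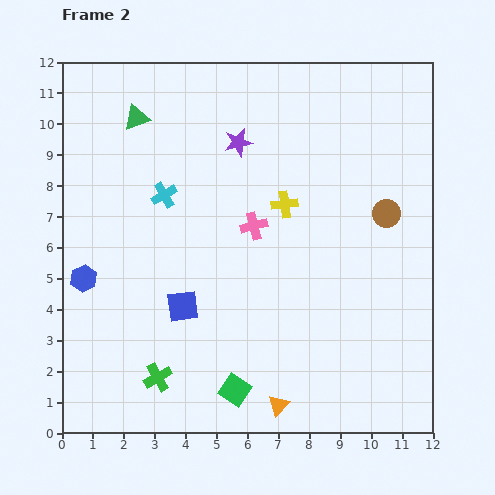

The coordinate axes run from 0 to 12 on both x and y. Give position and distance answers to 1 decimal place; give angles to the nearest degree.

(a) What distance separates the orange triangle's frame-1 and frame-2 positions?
4.5

The orange triangle moved from (5.2, 5.0) to (7.0, 0.9), a distance of √(1.8² + 4.1²) ≈ 4.5.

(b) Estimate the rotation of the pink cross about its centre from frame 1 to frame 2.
19° counter-clockwise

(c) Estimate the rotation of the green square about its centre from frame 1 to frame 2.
28° clockwise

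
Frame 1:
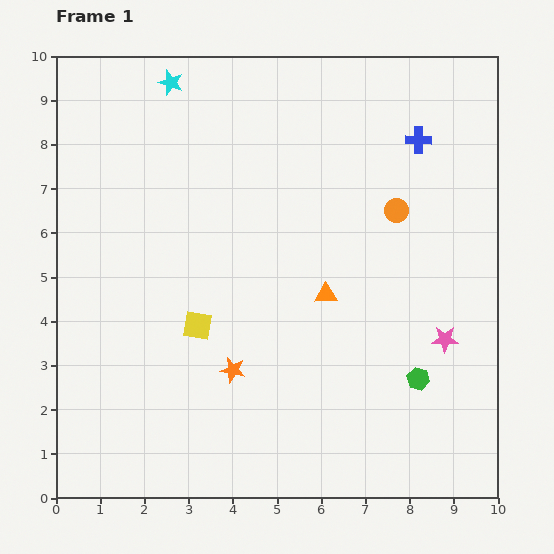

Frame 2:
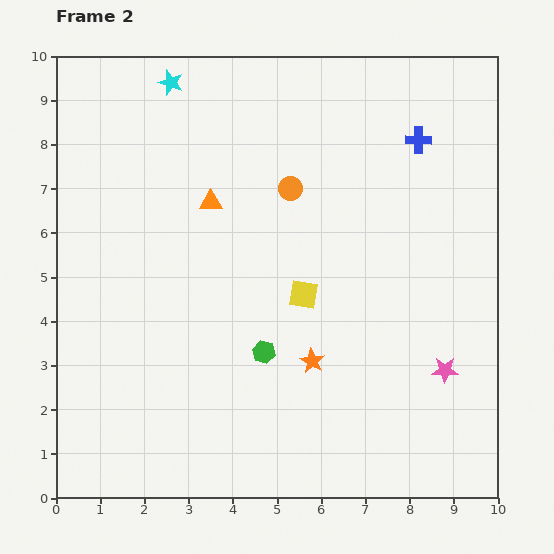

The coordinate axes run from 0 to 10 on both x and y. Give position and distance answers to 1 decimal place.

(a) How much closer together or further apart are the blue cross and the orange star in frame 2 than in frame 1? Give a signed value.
-1.2

Distance in frame 1: 6.7. Distance in frame 2: 5.5.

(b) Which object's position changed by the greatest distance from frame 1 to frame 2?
the green hexagon

(moved 3.6; next 3.3)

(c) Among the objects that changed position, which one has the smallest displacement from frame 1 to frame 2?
the pink star

(moved 0.7)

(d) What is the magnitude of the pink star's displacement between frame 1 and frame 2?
0.7

The pink star moved from (8.8, 3.6) to (8.8, 2.9), a distance of √(0.0² + 0.7²) ≈ 0.7.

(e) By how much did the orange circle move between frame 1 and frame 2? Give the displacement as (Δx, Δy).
(-2.4, 0.5)

The orange circle was at (7.7, 6.5) in frame 1 and (5.3, 7.0) in frame 2.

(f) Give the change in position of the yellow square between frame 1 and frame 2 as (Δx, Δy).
(2.4, 0.7)

The yellow square was at (3.2, 3.9) in frame 1 and (5.6, 4.6) in frame 2.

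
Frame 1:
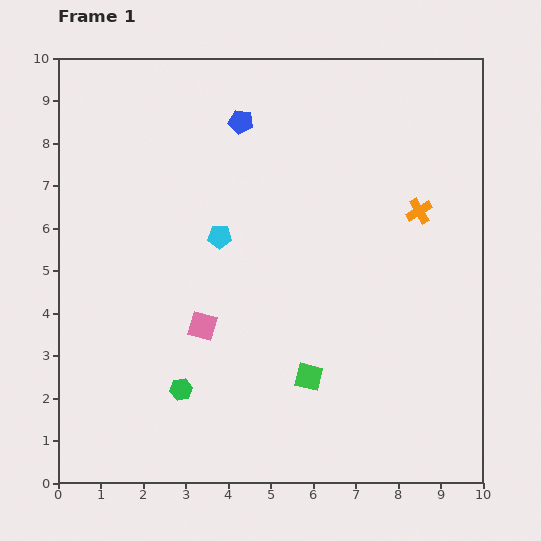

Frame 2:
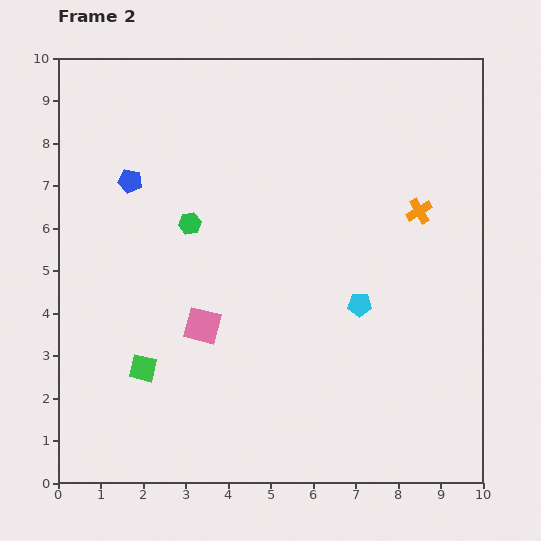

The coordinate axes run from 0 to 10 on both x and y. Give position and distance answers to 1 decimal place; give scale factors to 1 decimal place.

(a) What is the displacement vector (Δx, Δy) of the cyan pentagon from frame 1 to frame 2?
(3.3, -1.6)

The cyan pentagon was at (3.8, 5.8) in frame 1 and (7.1, 4.2) in frame 2.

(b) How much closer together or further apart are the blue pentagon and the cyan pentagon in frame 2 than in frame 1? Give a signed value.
+3.4

Distance in frame 1: 2.7. Distance in frame 2: 6.1.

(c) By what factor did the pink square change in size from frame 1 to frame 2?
1.3×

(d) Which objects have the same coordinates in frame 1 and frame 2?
the pink square, the orange cross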